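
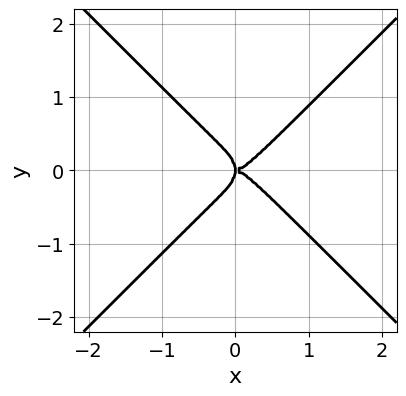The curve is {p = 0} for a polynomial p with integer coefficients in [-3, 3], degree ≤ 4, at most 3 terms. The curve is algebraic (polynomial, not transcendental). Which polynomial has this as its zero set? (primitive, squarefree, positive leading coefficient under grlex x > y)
2*x^4 - 2*y^4 - x*y^2

(a) deg p = 4. A generic line meets the curve in up to 4 points.
(b) Symmetries: the y ↦ −y reflection is a symmetry, so y appears only in even powers.
(c) Reading off the gridlines: it meets the y-axis at y = 0 (among the integer gridlines); it meets the x-axis at x = 0 (among the integer gridlines).
(d) Assembling these constraints gives the stated polynomial.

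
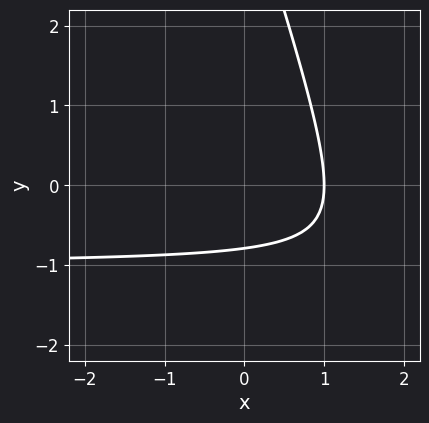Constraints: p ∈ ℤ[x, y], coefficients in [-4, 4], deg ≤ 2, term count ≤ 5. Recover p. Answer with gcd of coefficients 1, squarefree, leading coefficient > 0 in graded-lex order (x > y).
3*x*y + y^2 + 3*x - 3*y - 3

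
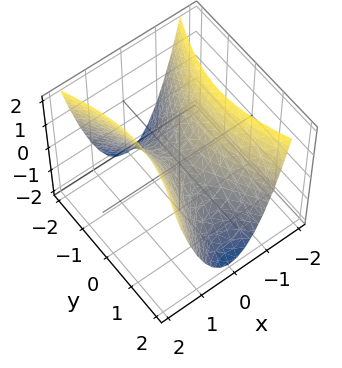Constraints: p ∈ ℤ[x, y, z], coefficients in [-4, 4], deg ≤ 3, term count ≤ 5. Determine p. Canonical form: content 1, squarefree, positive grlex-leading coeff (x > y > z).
3*x^2 - y^2 - 2*z

First, degree: a saddle surface; a quadric, so deg p = 2.
Then, symmetries: it's symmetric under x → −x, forcing even powers of x; mirror symmetry y ↦ −y ⇒ only even powers of y.
Next, against the integer gridlines: one x-axis crossing is at x = 0; one y-axis crossing is at y = 0; one z-axis crossing is at z = 0.
Finally, the integer polynomial consistent with all of this is the stated p.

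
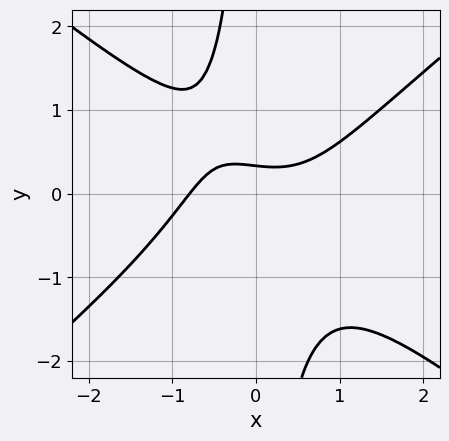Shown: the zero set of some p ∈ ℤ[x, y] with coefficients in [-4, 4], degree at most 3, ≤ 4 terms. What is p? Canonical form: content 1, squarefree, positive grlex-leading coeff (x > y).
First, the degree is 3 — a generic line meets the curve in up to 3 points.
Finally, solving for integer coefficients yields p as stated.

2*x^3 - 3*x*y^2 - 3*y + 1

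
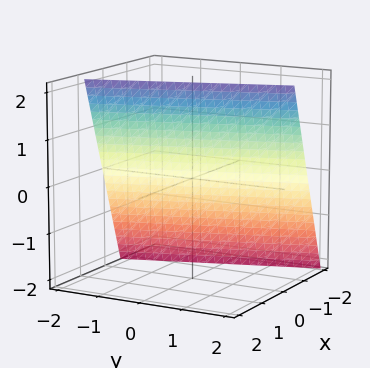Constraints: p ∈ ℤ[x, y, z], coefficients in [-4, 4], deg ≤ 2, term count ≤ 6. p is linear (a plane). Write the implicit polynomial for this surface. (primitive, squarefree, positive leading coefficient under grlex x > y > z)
3*x + y - z + 2

1. deg p = 1. Every cross-section is a straight line — this is a plane.
2. From the axis intercepts and sections: it meets the z-axis at z = 2 (among the integer gridlines); it crosses the y-axis at the gridline y = -2.
3. These observations pin down the coefficients.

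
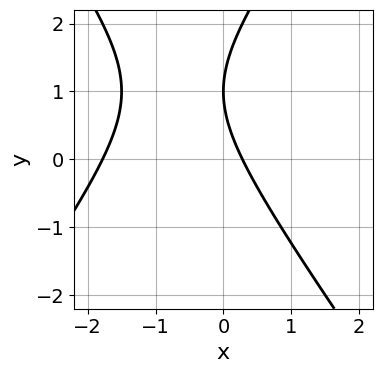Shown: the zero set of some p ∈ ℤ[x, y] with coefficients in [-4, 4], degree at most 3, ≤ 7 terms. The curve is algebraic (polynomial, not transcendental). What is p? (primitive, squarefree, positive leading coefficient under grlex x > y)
The degree is 2 — the shape is more complex than any degree-1 curve.
Observable constraints: it crosses the y-axis at the gridline y = 1.
Together with the visible shape, these determine p as stated.

2*x^2 - y^2 + 3*x + 2*y - 1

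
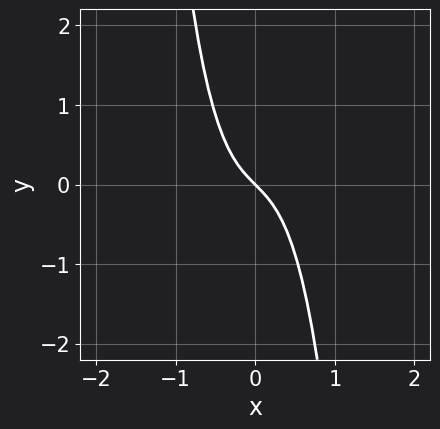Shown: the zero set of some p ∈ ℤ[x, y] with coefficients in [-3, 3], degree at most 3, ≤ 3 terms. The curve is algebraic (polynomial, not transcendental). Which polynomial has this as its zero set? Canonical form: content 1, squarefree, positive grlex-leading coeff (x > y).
(a) deg p = 3. The shape is more complex than any degree-2 curve.
(b) Against the integer gridlines: it meets the y-axis at y = 0 (among the integer gridlines); it crosses the x-axis at the gridline x = 0.
(c) Solving for integer coefficients yields p as stated.

3*x^3 + x + y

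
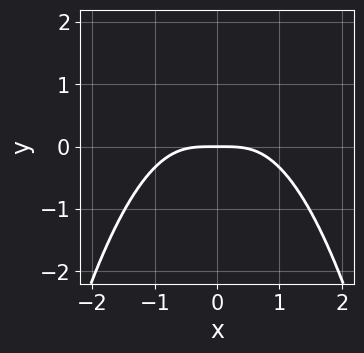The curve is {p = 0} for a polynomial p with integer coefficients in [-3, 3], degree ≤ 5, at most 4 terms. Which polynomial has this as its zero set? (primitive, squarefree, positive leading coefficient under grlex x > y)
2*x^4 + 3*x^2*y + 3*y

Degree: the shape is more complex than any degree-3 curve, so deg p = 4.
Symmetries: mirror symmetry x ↦ −x ⇒ only even powers of x.
Observable constraints: one y-axis crossing is at y = 0; it crosses the x-axis at the gridline x = 0.
Putting this together gives p.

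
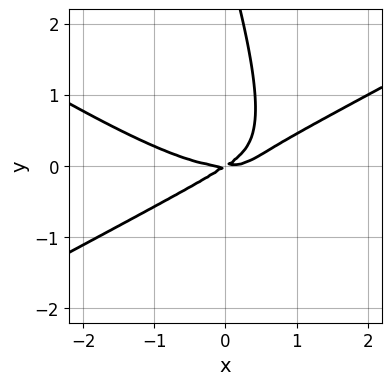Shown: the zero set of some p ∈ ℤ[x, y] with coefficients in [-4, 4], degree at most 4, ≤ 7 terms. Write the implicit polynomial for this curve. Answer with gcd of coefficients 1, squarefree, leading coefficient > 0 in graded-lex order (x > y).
x^3 - 3*x*y^2 - y^3 - 2*x*y + 3*y^2

1. deg p = 3. The shape is more complex than any degree-2 curve.
2. From the visible intercepts: one x-axis crossing is at x = 0; it crosses the y-axis at the gridline y = 0.
3. Fitting integer coefficients to these (and the overall shape) gives p.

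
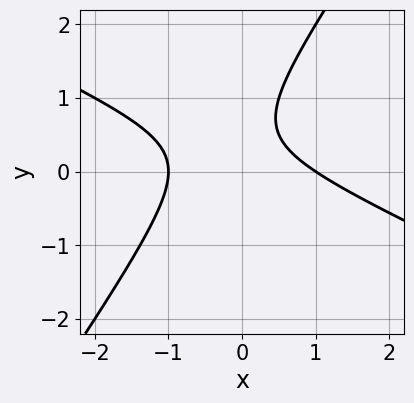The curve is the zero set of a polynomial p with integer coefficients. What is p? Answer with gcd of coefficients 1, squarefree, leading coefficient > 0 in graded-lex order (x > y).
2*x^2 + 3*x*y - 3*y^2 + 3*y - 2

The degree is 2 — no degree-1 curve has this shape.
Observable constraints: among the integer gridlines, it crosses the x-axis at x ∈ {-1, 1}; it misses every integer gridline on the y-axis.
These observations pin down the coefficients.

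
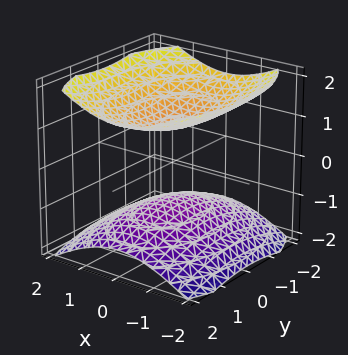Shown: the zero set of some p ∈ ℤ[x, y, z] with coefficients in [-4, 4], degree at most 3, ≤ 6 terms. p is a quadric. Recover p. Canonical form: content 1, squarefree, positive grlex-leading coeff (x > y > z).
1. The picture has 2 separate pieces.
2. Degree: two sheets facing apart; a quadric, so deg p = 2.
3. Symmetries: it's symmetric under z → −z, forcing even powers of z; it's symmetric under y → −y, forcing even powers of y; mirror symmetry x ↦ −x ⇒ only even powers of x.
4. From the visible intercepts: the z-axis gridline crossings are at z ∈ {-1, 1}; no x-intercept at any integer in the box.
5. Solving for integer coefficients yields p as stated.

2*x^2 + y^2 - 3*z^2 + 3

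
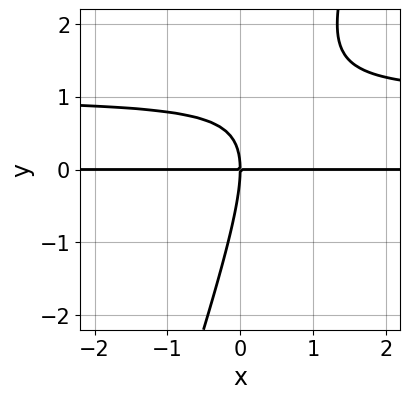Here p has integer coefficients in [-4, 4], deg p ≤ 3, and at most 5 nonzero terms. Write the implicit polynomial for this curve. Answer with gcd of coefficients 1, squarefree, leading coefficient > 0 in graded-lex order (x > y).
3*x*y^2 - y^3 - 3*x*y

(a) The degree is 3 — a generic line meets the curve in up to 3 points.
(b) Reading off the gridlines: every point of the x-axis in the box is on the curve; it meets the y-axis at y = 0 (among the integer gridlines).
(c) Fitting integer coefficients to these (and the overall shape) gives p.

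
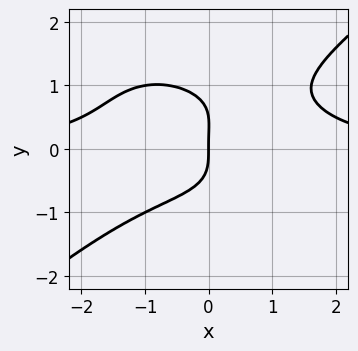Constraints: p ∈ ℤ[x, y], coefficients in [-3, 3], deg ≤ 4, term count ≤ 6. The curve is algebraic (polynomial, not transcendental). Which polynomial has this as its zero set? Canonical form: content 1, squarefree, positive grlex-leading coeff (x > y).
x^3*y - 2*y^4 + y^3 - 2*x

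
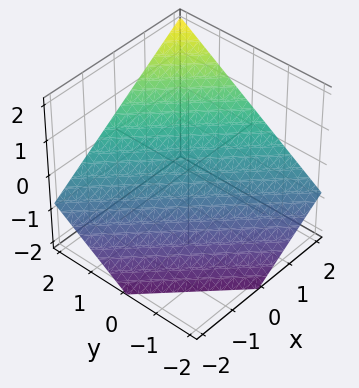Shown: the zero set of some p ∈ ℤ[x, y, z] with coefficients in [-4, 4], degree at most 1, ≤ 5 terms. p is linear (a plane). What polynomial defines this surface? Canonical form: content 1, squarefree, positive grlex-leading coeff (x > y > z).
2*x + 2*y - 3*z - 2

(a) deg p = 1. The surface is flat (a plane).
(b) Observable constraints: one x-axis crossing is at x = 1; it crosses the y-axis at the gridline y = 1.
(c) Fitting integer coefficients to these (and the overall shape) gives p.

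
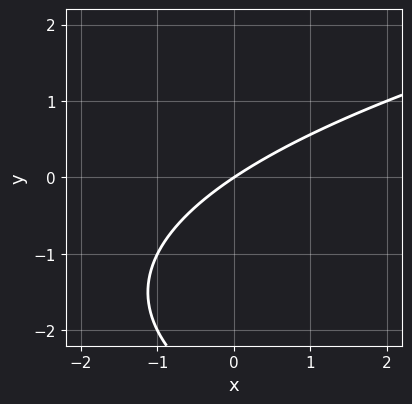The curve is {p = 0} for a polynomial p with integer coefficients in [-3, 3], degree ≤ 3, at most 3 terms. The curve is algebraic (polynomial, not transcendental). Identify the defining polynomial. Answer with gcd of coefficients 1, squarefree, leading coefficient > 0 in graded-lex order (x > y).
1. The degree is 2 — the shape is more complex than any degree-1 curve.
2. From the visible intercepts: it meets the x-axis at x = 0 (among the integer gridlines); one y-axis crossing is at y = 0.
3. These observations pin down the coefficients.

y^2 - 2*x + 3*y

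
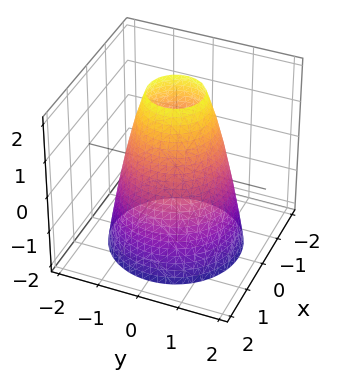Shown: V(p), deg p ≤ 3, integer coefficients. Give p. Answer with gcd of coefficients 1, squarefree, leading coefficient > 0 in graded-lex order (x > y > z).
2*x^2 + 2*y^2 + z - 3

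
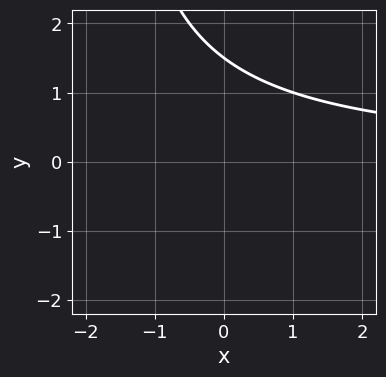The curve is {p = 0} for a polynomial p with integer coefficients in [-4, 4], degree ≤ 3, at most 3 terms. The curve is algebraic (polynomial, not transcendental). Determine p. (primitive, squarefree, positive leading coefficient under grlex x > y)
x*y + 2*y - 3

(a) Degree: a generic line meets the curve in up to 2 points, so deg p = 2.
(b) From the axis intercepts and sections: the curve avoids every integer x-axis point in the box.
(c) Together with the visible shape, these determine p as stated.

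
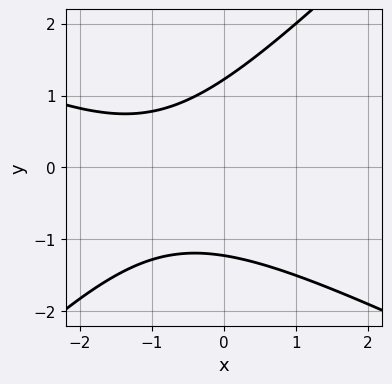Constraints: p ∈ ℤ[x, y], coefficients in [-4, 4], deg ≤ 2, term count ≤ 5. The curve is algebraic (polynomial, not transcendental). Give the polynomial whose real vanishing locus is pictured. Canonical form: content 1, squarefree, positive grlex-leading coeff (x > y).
The degree is 2 — the shape is more complex than any degree-1 curve.
Against the integer gridlines: the curve avoids every integer x-axis point in the box.
Fitting integer coefficients to these (and the overall shape) gives p.

x^2 + x*y - 2*y^2 + 2*x + 3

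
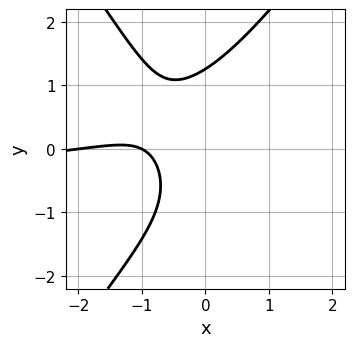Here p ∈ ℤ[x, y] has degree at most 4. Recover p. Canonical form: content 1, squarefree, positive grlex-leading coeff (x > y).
First, degree: no degree-2 curve has this shape, so deg p = 3.
Then, reading off the gridlines: the x-axis gridline crossings are at x ∈ {-2, -1}.
Finally, putting this together gives p.

2*x^2*y - y^3 + x^2 + 3*x + 2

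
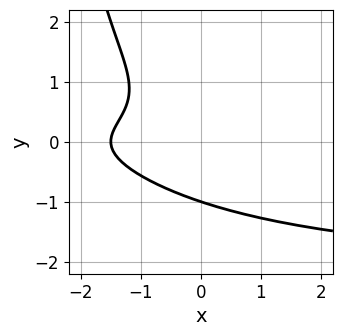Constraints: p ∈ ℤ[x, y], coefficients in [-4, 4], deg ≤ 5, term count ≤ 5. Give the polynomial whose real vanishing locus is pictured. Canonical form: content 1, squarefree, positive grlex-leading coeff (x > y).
1. The degree is 4 — the shape is more complex than any degree-3 curve.
2. From the axis intercepts and sections: one y-axis crossing is at y = -1.
3. Fitting integer coefficients to these (and the overall shape) gives p.

x*y^3 + 2*x*y^2 + 3*y^3 + 2*x + 3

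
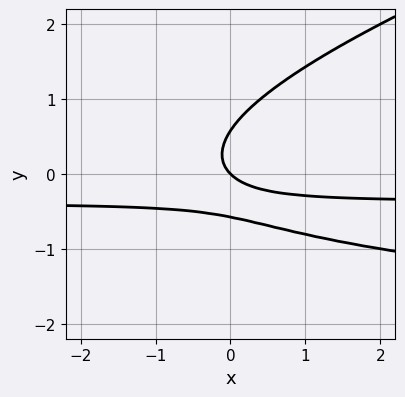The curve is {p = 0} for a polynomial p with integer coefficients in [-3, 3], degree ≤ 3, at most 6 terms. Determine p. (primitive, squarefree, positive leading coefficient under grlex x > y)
x*y^2 - 3*y^3 + 3*x*y + x + y

(a) The degree is 3 — no degree-2 curve has this shape.
(b) From the axis intercepts and sections: it meets the y-axis at y = 0 (among the integer gridlines); one x-axis crossing is at x = 0.
(c) Together with the visible shape, these determine p as stated.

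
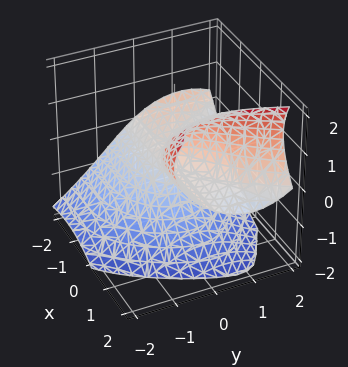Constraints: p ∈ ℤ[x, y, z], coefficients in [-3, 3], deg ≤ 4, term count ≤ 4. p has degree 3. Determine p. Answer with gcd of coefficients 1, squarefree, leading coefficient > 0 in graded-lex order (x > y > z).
(a) There are 2 components.
(b) Degree: the shape is more complex than any degree-2 surface, so deg p = 3.
(c) Checking where it meets the axes: it meets the y-axis at y = 0 (among the integer gridlines); it meets the z-axis at z = 0 (among the integer gridlines); the visible x-axis segment lies entirely on the surface.
(d) The integer polynomial consistent with all of this is the stated p.

x^2*y - z^3 + 3*x*z - 2*y^2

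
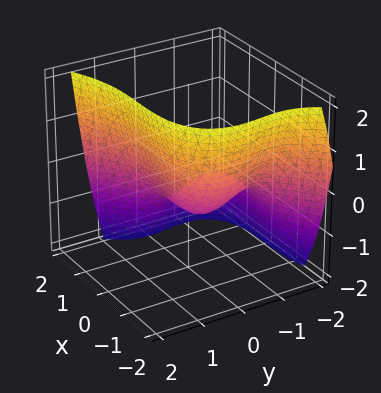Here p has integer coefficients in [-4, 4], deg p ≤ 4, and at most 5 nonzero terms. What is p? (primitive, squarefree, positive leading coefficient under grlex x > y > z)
x^3 - 2*y^3 - 3*y^2 + 3*z + 2

First, degree: a generic line meets the surface in up to 3 points, so deg p = 3.
Finally, the integer polynomial consistent with all of this is the stated p.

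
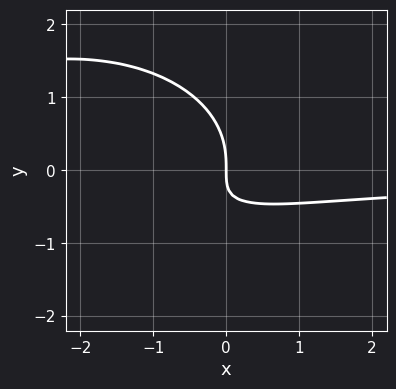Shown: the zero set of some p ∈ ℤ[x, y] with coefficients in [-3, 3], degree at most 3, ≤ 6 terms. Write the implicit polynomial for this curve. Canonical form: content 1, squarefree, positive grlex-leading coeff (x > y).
x^2*y + 2*y^3 + 3*x*y + 2*x

(a) Degree: no degree-2 curve has this shape, so deg p = 3.
(b) From the axis intercepts and sections: it meets the x-axis at x = 0 (among the integer gridlines); it meets the y-axis at y = 0 (among the integer gridlines).
(c) Solving for integer coefficients yields p as stated.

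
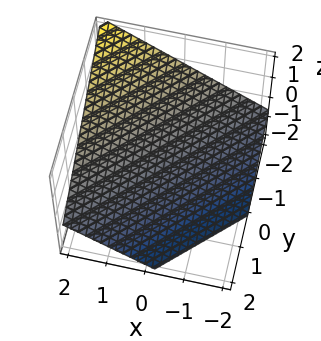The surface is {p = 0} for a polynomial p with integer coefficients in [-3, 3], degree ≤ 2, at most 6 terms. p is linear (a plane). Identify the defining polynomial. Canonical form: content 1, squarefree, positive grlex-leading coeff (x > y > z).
2*x - 2*y - 3*z - 2

First, deg p = 1.
Then, from the visible intercepts: it crosses the x-axis at the gridline x = 1; one y-axis crossing is at y = -1.
Finally, together with the visible shape, these determine p as stated.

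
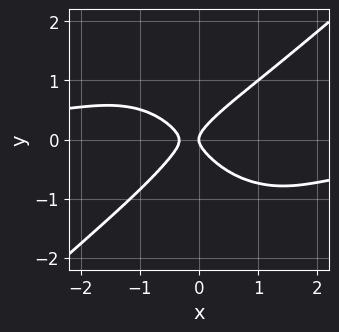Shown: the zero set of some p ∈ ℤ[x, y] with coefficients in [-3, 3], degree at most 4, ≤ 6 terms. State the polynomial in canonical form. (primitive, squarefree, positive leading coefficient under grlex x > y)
Degree: a generic line meets the curve in up to 4 points, so deg p = 4.
From the visible intercepts: it crosses the y-axis at the gridline y = 0; it crosses the x-axis at the gridline x = 0.
Together with the visible shape, these determine p as stated.

2*x^3*y - 3*y^4 + 3*x^2 - 3*y^2 + x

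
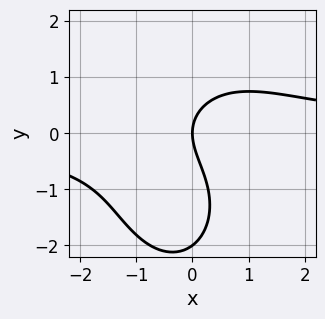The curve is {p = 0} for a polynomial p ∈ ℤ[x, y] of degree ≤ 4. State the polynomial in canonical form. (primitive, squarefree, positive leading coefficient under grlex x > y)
2*x^2*y + y^3 + 2*y^2 - 3*x

1. The degree is 3 — no degree-2 curve has this shape.
2. Against the integer gridlines: among the integer gridlines, it crosses the y-axis at y ∈ {-2, 0}; it meets the x-axis at x = 0 (among the integer gridlines).
3. The integer polynomial consistent with all of this is the stated p.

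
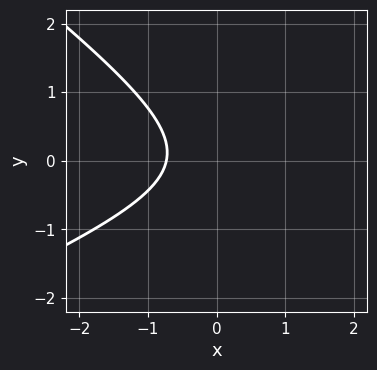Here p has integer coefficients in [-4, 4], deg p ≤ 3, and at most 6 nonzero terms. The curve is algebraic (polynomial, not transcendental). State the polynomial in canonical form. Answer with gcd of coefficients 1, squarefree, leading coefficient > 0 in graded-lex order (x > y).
(a) Degree: a generic line meets the curve in up to 2 points, so deg p = 2.
(b) Reading off the gridlines: the curve avoids every integer y-axis point in the box.
(c) Putting this together gives p.

x^2 - x*y - 3*y^2 - 2*x - 2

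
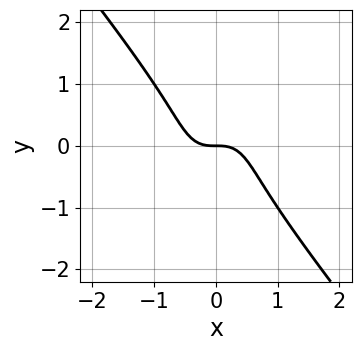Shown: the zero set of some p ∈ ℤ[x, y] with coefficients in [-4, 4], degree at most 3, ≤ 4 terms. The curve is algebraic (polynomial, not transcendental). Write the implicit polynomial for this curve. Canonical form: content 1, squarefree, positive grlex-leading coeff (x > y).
2*x^3 + y^3 + y

1. Degree: no degree-2 curve has this shape, so deg p = 3.
2. Against the integer gridlines: it meets the y-axis at y = 0 (among the integer gridlines); one x-axis crossing is at x = 0.
3. Fitting integer coefficients to these (and the overall shape) gives p.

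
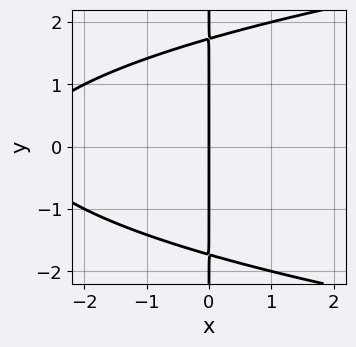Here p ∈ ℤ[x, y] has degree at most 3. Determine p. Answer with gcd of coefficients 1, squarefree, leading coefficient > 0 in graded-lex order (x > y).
x*y^2 - x^2 - 3*x

Degree: the shape is more complex than any degree-2 curve, so deg p = 3.
Symmetries: mirror symmetry y ↦ −y ⇒ only even powers of y.
From the axis intercepts and sections: the visible y-axis segment lies entirely on the curve; it meets the x-axis at x = 0 (among the integer gridlines).
Assembling these constraints gives the stated polynomial.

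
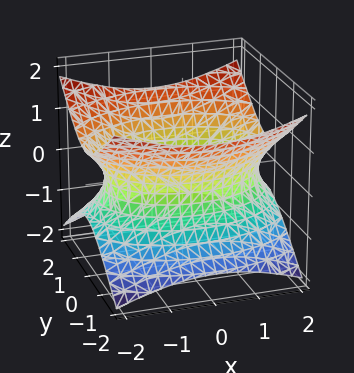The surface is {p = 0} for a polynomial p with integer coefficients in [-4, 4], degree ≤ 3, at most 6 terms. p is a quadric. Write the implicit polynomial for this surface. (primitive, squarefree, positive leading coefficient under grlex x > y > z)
x^2 + 2*y^2 - 3*z^2 - 3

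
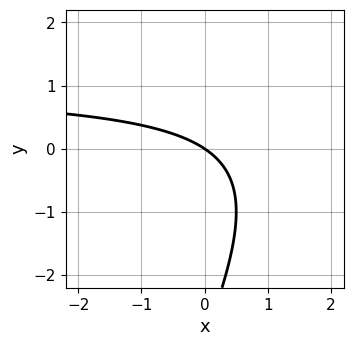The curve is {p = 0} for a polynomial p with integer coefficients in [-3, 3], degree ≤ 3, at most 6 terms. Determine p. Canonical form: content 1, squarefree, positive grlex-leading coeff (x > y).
2*x*y - y^2 - 2*x - 3*y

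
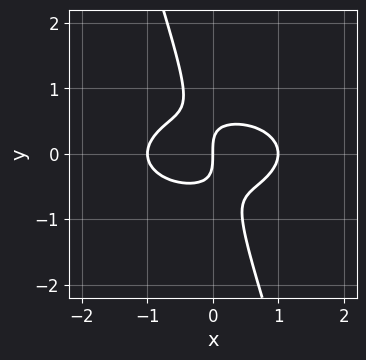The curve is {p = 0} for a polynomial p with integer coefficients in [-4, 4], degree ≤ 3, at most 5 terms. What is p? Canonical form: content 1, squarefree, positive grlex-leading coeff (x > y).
x^3 + 3*x*y^2 + y^3 - x

First, deg p = 3. No degree-2 curve has this shape.
Then, observable constraints: among the integer gridlines, it crosses the x-axis at x ∈ {-1, 0, 1}; it meets the y-axis at y = 0 (among the integer gridlines).
Finally, these observations pin down the coefficients.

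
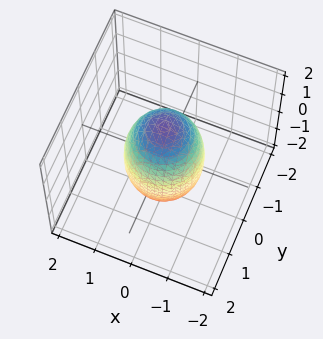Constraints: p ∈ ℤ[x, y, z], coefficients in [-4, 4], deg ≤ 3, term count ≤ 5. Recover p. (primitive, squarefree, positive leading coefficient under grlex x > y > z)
3*x^2 + 3*y^2 + z^2 - 3

(a) deg p = 2. A closed, bounded, convex surface; a quadric.
(b) Symmetries: every cross-section ⟂ z is a circle, so x, y appear only via x² + y²; mirror symmetry z ↦ −z ⇒ only even powers of z.
(c) From the visible intercepts: a circular section at z = 1 has radius between 0 and 1; the y-axis gridline crossings are at y ∈ {-1, 1}; among the integer gridlines, it crosses the x-axis at x ∈ {-1, 1}.
(d) Matching integer coefficients to the picture gives p.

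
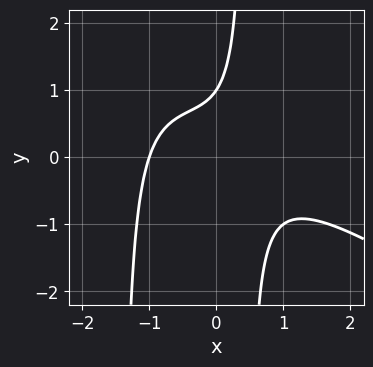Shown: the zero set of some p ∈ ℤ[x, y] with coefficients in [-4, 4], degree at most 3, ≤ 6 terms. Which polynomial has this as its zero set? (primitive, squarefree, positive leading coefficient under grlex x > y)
2*x^3 + 3*x^2*y + 3*x*y - 2*y + 2

(a) deg p = 3.
(b) Observable constraints: one y-axis crossing is at y = 1; it crosses the x-axis at the gridline x = -1.
(c) Putting this together gives p.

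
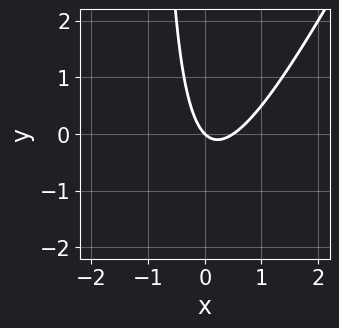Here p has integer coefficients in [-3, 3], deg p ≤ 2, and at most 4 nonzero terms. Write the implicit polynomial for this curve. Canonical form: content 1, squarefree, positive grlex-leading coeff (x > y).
2*x^2 - x*y - x - y

1. deg p = 2.
2. From the visible intercepts: it meets the x-axis at x = 0 (among the integer gridlines); it meets the y-axis at y = 0 (among the integer gridlines).
3. Together with the visible shape, these determine p as stated.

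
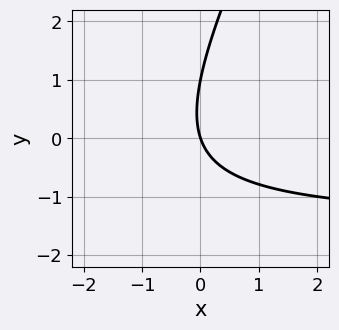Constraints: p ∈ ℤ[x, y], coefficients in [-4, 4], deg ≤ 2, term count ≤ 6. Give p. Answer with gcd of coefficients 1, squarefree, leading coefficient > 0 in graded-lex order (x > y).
1. The degree is 2 — the shape is more complex than any degree-1 curve.
2. Checking where it meets the axes: among the integer gridlines, it crosses the y-axis at y ∈ {0, 1}; one x-axis crossing is at x = 0.
3. Fitting integer coefficients to these (and the overall shape) gives p.

2*x*y - y^2 + 3*x + y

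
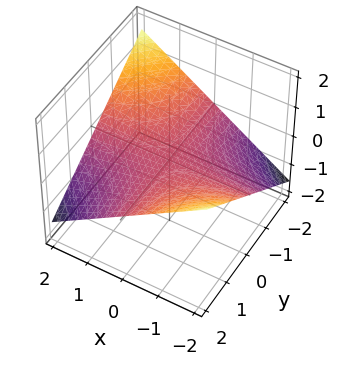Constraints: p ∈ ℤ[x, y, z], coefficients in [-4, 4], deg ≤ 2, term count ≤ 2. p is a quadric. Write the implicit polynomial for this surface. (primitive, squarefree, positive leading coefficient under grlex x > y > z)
(a) deg p = 2. A saddle surface; a quadric.
(b) From the axis intercepts and sections: the visible y-axis segment lies entirely on the surface; one z-axis crossing is at z = 0.
(c) Fitting integer coefficients to these (and the overall shape) gives p. Check: (-2, 0, 0) on the x-axis lies on the surface, and p(-2, 0, 0) = 0. ✓

x*y + 3*z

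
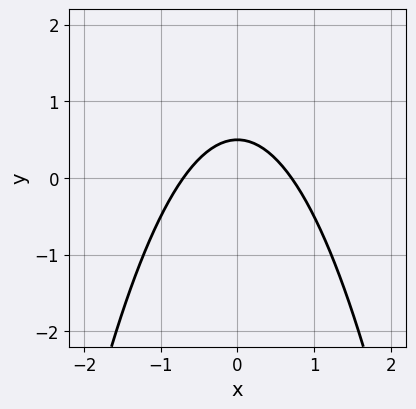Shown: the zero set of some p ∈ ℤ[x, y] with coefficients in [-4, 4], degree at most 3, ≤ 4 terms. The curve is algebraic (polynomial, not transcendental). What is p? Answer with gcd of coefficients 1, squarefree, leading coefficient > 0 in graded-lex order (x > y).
2*x^2 + 2*y - 1

(a) Degree: no degree-1 curve has this shape, so deg p = 2.
(b) Symmetries: mirror symmetry x ↦ −x ⇒ only even powers of x.
(c) These observations pin down the coefficients.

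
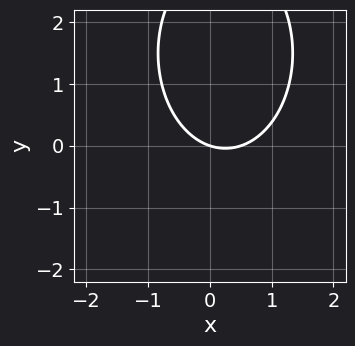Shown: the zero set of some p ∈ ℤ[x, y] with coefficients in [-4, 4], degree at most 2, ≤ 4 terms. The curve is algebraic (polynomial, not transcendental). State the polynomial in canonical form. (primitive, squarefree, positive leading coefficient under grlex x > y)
2*x^2 + y^2 - x - 3*y

1. Degree: no degree-1 curve has this shape, so deg p = 2.
2. Observable constraints: it crosses the y-axis at the gridline y = 0; one x-axis crossing is at x = 0.
3. Fitting integer coefficients to these (and the overall shape) gives p.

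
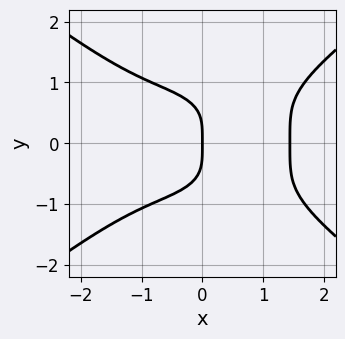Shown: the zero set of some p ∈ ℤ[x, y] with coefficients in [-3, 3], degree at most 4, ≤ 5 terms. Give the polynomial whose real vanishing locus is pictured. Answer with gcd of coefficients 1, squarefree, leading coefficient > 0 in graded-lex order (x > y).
First, degree: a generic line meets the curve in up to 4 points, so deg p = 4.
Next, symmetries: the y ↦ −y reflection is a symmetry, so y appears only in even powers.
Then, checking where it meets the axes: it crosses the y-axis at the gridline y = 0; it crosses the x-axis at the gridline x = 0.
Finally, putting this together gives p.

x^4 - 3*y^4 - 3*x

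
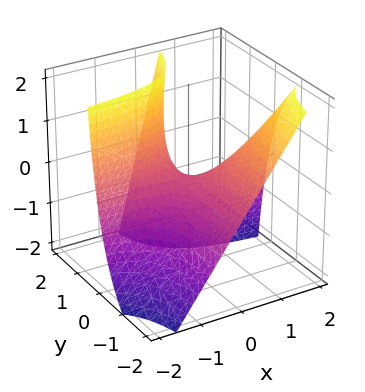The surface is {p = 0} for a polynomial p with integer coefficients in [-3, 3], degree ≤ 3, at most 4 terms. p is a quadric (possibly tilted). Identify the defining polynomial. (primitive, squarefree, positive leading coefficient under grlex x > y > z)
2*x*y - y*z + z

First, deg p = 2. A generic line meets the surface in up to 2 points.
Next, reading off the gridlines: the visible y-axis segment lies entirely on the surface; it crosses the z-axis at the gridline z = 0; every point of the x-axis in the box is on the surface.
Finally, the integer polynomial consistent with all of this is the stated p.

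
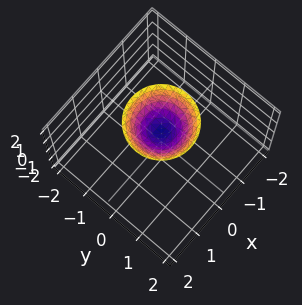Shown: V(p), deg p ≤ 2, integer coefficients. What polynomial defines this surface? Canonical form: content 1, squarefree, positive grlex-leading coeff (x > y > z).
1. deg p = 2.
2. Symmetries: rotational symmetry about the z-axis ⇒ p depends on x, y only through x² + y².
3. Reading off the gridlines: it misses every integer gridline on the x-axis; a circular section at z = 2 has radius exactly 1; one z-axis crossing is at z = 1; it misses every integer gridline on the y-axis.
4. Solving for integer coefficients yields p as stated.

x^2 + y^2 - z + 1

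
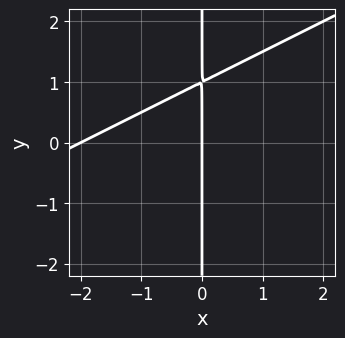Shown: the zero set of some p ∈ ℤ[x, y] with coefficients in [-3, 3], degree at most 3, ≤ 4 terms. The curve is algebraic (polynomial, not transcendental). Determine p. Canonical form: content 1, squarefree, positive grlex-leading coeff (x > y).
x^2 - 2*x*y + 2*x

1. deg p = 2.
2. From the visible intercepts: the visible y-axis segment lies entirely on the curve; among the integer gridlines, it crosses the x-axis at x ∈ {-2, 0}.
3. Matching integer coefficients to the picture gives p.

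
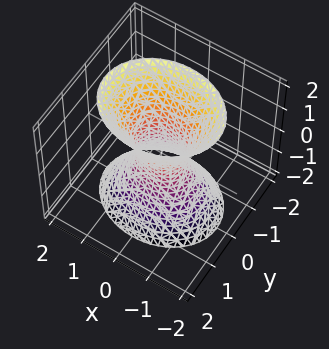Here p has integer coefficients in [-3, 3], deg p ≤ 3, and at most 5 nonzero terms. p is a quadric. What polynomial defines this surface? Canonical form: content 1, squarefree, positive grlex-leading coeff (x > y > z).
2*x^2 + 3*y^2 - z^2 - 1

(a) The degree is 2 — one connected sheet with a waist; a quadric.
(b) Symmetries: mirror symmetry y ↦ −y ⇒ only even powers of y; mirror symmetry x ↦ −x ⇒ only even powers of x; mirror symmetry z ↦ −z ⇒ only even powers of z.
(c) From the visible intercepts: the surface avoids every integer z-axis point in the box.
(d) Together with the visible shape, these determine p as stated.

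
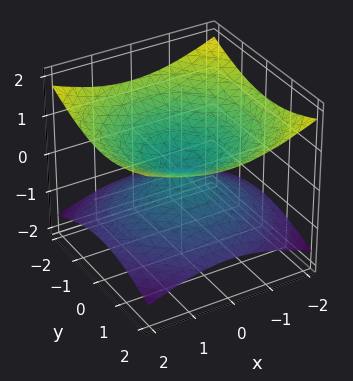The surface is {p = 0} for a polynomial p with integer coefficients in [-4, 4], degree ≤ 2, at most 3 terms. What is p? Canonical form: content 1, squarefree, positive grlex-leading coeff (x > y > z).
x^2 + y^2 - 3*z^2

First, degree: two nappes meeting at a single point; a quadric, so deg p = 2.
Then, symmetries: rotational symmetry about the z-axis ⇒ p depends on x, y only through x² + y²; the z ↦ −z reflection is a symmetry, so z appears only in even powers.
Then, observable constraints: a circular section at z = 1 has radius between 1 and 2; one y-axis crossing is at y = 0; it crosses the z-axis at the gridline z = 0.
Finally, these observations pin down the coefficients.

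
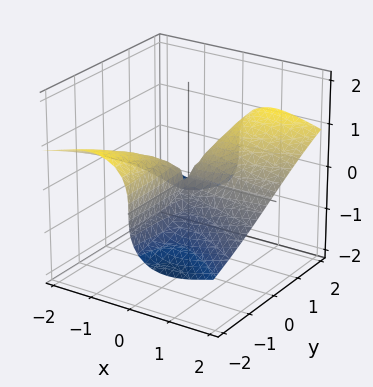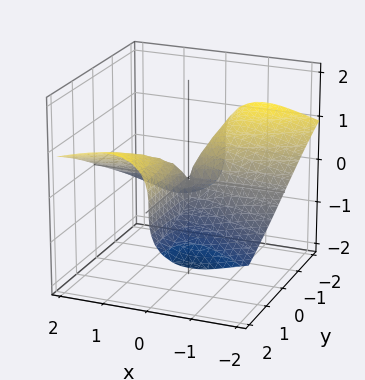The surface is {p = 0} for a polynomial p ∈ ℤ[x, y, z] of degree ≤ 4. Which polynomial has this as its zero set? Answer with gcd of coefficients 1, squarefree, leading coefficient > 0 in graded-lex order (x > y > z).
3*x^2*z + 2*z^3 - 3*x*y

1. deg p = 3.
2. Against the integer gridlines: every point of the y-axis in the box is on the surface; the visible x-axis segment lies entirely on the surface.
3. These observations pin down the coefficients.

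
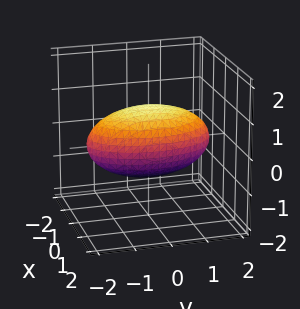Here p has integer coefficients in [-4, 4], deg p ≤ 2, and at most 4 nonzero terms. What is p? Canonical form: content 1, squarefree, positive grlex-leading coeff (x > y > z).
3*x^2 + y^2 + 3*z^2 - 3

First, the degree is 2 — a closed, bounded, convex surface; a quadric.
Then, symmetries: the y ↦ −y reflection is a symmetry, so y appears only in even powers; the x ↦ −x reflection is a symmetry, so x appears only in even powers; mirror symmetry z ↦ −z ⇒ only even powers of z.
Next, from the axis intercepts and sections: among the integer gridlines, it crosses the z-axis at z ∈ {-1, 1}; among the integer gridlines, it crosses the x-axis at x ∈ {-1, 1}.
Finally, assembling these constraints gives the stated polynomial.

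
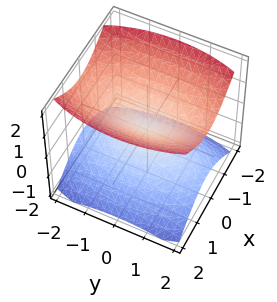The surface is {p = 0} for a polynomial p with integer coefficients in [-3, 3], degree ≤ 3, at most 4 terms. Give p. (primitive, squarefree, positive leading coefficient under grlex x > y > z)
3*x^2 + y^2 - 3*z^2

1. I count 2 distinct pieces.
2. deg p = 2.
3. Symmetries: mirror symmetry x ↦ −x ⇒ only even powers of x; the y ↦ −y reflection is a symmetry, so y appears only in even powers; the z ↦ −z reflection is a symmetry, so z appears only in even powers.
4. From the axis intercepts and sections: it meets the x-axis at x = 0 (among the integer gridlines); one y-axis crossing is at y = 0; it meets the z-axis at z = 0 (among the integer gridlines).
5. Matching integer coefficients to the picture gives p.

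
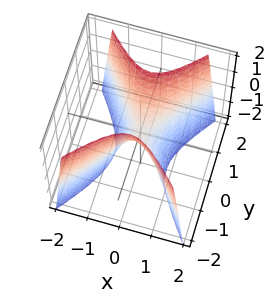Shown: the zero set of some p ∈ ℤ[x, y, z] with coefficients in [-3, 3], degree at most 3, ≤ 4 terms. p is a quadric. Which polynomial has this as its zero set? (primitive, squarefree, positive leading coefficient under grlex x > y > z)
3*x^2 - 2*y^2 + z

1. The degree is 2 — a hyperbolic paraboloid; a quadric.
2. Symmetries: the y ↦ −y reflection is a symmetry, so y appears only in even powers; it's symmetric under x → −x, forcing even powers of x.
3. From the axis intercepts and sections: it crosses the x-axis at the gridline x = 0; it meets the z-axis at z = 0 (among the integer gridlines); it crosses the y-axis at the gridline y = 0.
4. The integer polynomial consistent with all of this is the stated p.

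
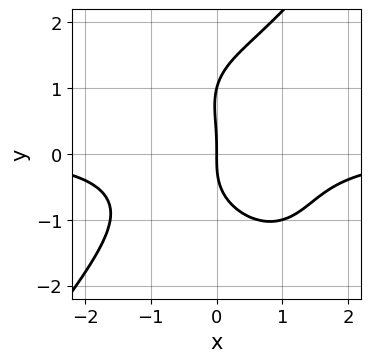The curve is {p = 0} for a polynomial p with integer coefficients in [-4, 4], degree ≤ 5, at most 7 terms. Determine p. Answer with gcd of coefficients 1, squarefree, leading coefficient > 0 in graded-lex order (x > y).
2*x^3*y - y^4 + x*y^2 + y^3 + 3*x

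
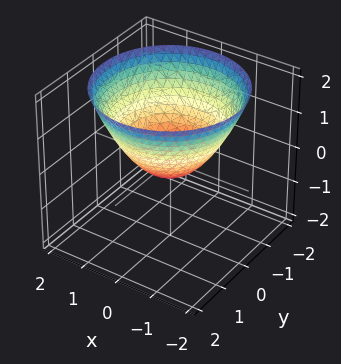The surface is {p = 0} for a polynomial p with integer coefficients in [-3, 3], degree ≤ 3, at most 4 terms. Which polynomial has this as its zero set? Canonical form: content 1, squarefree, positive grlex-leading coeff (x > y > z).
(a) The degree is 2 — a generic line meets the surface in up to 2 points.
(b) Symmetries: rotational symmetry about the z-axis ⇒ p depends on x, y only through x² + y².
(c) Checking where it meets the axes: a circular section at z = 1 has radius between 1 and 2.
(d) Solving for integer coefficients yields p as stated.

2*x^2 + 2*y^2 - 3*z - 1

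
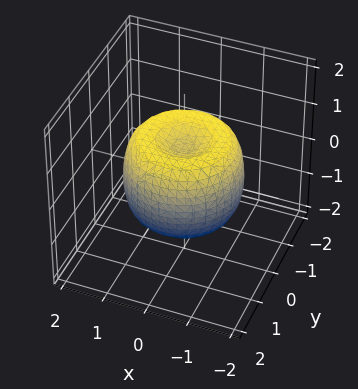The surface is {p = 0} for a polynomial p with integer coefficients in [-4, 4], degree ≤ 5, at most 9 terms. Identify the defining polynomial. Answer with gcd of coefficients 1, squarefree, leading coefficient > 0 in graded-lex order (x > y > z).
2*x^4 + 4*x^2*y^2 + 2*y^4 - 3*x^2 - 3*y^2 + 2*z^2 - 1

1. The degree is 4 — no degree-3 surface has this shape.
2. Symmetries: rotational symmetry about the z-axis ⇒ p depends on x, y only through x² + y².
3. Reading off the gridlines: a circular section at z = 1 has radius between 0 and 1.
4. Assembling these constraints gives the stated polynomial.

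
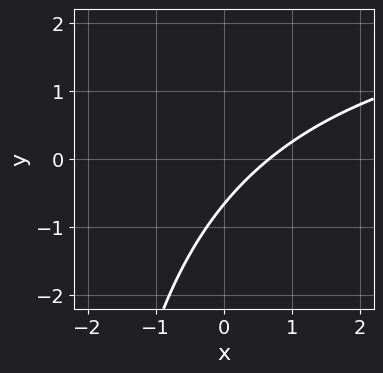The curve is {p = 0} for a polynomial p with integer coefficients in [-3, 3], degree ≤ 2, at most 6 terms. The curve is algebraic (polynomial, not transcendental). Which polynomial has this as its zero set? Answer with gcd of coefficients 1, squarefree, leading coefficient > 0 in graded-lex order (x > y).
(a) Degree: a generic line meets the curve in up to 2 points, so deg p = 2.
(b) Matching integer coefficients to the picture gives p.

x*y - 3*x + 3*y + 2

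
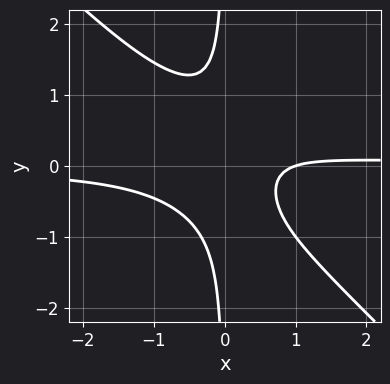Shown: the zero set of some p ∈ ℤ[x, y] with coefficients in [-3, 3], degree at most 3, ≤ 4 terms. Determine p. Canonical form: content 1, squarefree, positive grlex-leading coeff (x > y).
(a) deg p = 3. A generic line meets the curve in up to 3 points.
(b) Checking where it meets the axes: no y-intercept at any integer in the box; it crosses the x-axis at the gridline x = 1.
(c) Putting this together gives p.

3*x^2*y + 3*x*y^2 - x + 1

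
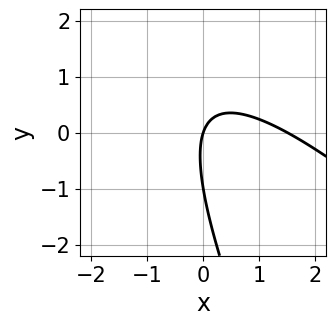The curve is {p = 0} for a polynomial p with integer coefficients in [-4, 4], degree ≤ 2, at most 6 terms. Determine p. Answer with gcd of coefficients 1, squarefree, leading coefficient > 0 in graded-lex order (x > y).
2*x^2 + 3*x*y + y^2 - 3*x + y

1. Degree: the shape is more complex than any degree-1 curve, so deg p = 2.
2. Against the integer gridlines: the y-axis gridline crossings are at y ∈ {-1, 0}; one x-axis crossing is at x = 0.
3. Solving for integer coefficients yields p as stated.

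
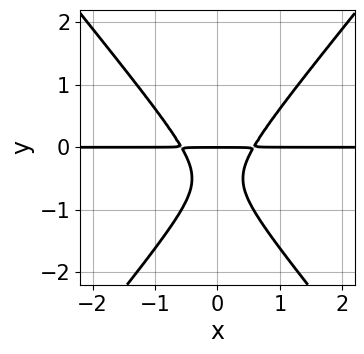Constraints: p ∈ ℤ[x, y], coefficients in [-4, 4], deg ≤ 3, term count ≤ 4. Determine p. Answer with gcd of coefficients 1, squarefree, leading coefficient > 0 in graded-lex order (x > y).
(a) The degree is 3 — the shape is more complex than any degree-2 curve.
(b) Symmetries: mirror symmetry x ↦ −x ⇒ only even powers of x.
(c) Observable constraints: every point of the x-axis in the box is on the curve; one y-axis crossing is at y = 0.
(d) Putting this together gives p.

3*x^2*y - 2*y^3 - 2*y^2 - y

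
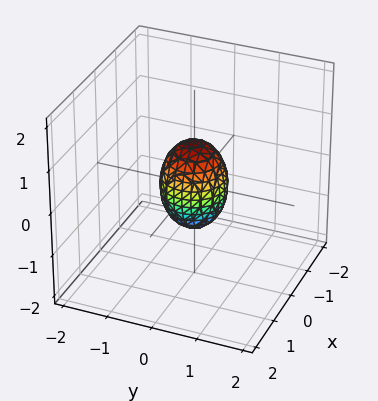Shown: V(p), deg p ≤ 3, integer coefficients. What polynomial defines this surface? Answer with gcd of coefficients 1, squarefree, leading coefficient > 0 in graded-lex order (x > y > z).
2*x^2 + 2*y^2 + z^2 - 1

First, degree: a generic line meets the surface in up to 2 points, so deg p = 2.
Then, symmetry: the surface is invariant under rotation about z: p = q(x² + y², z).
Next, observable constraints: a circular section at z = 0 has radius between 0 and 1; the z-axis gridline crossings are at z ∈ {-1, 1}.
Finally, solving for integer coefficients yields p as stated.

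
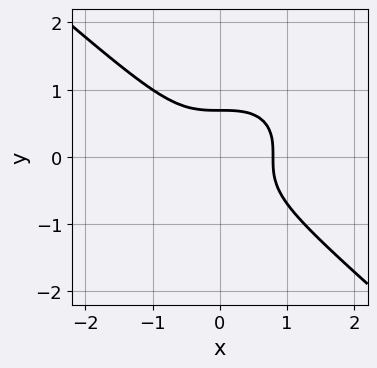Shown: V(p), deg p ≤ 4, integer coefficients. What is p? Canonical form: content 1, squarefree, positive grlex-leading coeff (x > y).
2*x^3 + 3*y^3 - 1

First, degree: the shape is more complex than any degree-2 curve, so deg p = 3.
Finally, putting this together gives p.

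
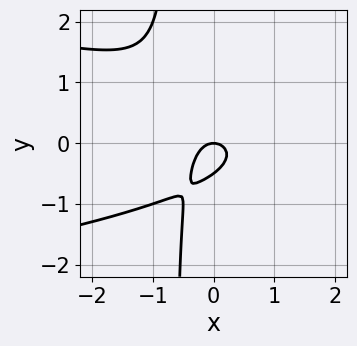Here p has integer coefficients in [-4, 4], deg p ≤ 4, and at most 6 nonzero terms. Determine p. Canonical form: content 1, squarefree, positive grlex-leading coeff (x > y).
(a) Degree: the shape is more complex than any degree-2 curve, so deg p = 3.
(b) Against the integer gridlines: it crosses the x-axis at the gridline x = 0; one y-axis crossing is at y = 0.
(c) Matching integer coefficients to the picture gives p.

3*x*y^2 + 2*x^2 + 2*y^2 + y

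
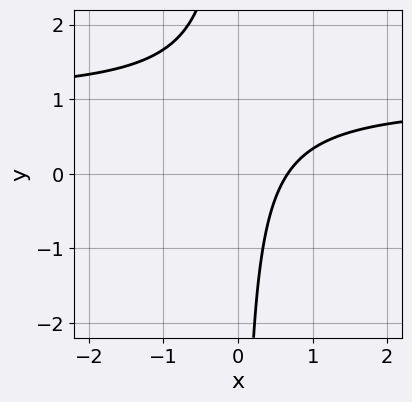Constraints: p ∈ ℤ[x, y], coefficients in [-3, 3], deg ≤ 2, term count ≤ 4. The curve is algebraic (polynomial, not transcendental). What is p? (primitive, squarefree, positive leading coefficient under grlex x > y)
First, the degree is 2 — no degree-1 curve has this shape.
Then, against the integer gridlines: no y-intercept at any integer in the box.
Finally, together with the visible shape, these determine p as stated.

3*x*y - 3*x + 2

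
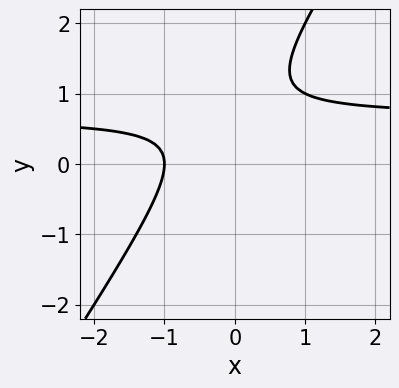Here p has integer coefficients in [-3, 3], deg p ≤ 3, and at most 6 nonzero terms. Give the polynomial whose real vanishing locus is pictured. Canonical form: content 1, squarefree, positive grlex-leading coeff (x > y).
3*x*y - 2*y^2 - 2*x + 3*y - 2

deg p = 2.
Against the integer gridlines: it crosses the x-axis at the gridline x = -1; the curve avoids every integer y-axis point in the box.
Together with the visible shape, these determine p as stated.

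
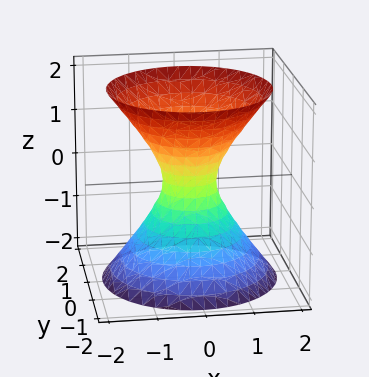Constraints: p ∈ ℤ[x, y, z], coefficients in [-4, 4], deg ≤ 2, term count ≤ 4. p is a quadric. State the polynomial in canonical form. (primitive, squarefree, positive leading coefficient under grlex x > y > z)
First, degree: an hourglass — one-sheet hyperboloid; a quadric, so deg p = 2.
Next, symmetry: the z-axis is an axis of rotation, so x and y enter only as x² + y²; it's symmetric under z → −z, forcing even powers of z.
Next, against the integer gridlines: it misses every integer gridline on the z-axis; a circular section at z = 0 has radius between 0 and 1.
Finally, together with the visible shape, these determine p as stated.

3*x^2 + 3*y^2 - 2*z^2 - 1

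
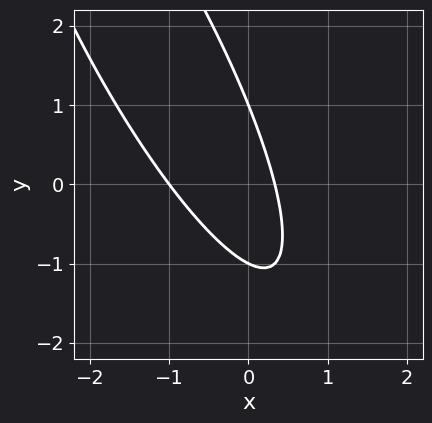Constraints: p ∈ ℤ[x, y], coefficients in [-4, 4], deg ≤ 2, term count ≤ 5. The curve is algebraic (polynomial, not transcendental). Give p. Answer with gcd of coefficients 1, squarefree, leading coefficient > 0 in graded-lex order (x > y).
3*x^2 + 3*x*y + y^2 + 2*x - 1

(a) deg p = 2.
(b) Reading off the gridlines: among the integer gridlines, it crosses the y-axis at y ∈ {-1, 1}; it crosses the x-axis at the gridline x = -1.
(c) Matching integer coefficients to the picture gives p.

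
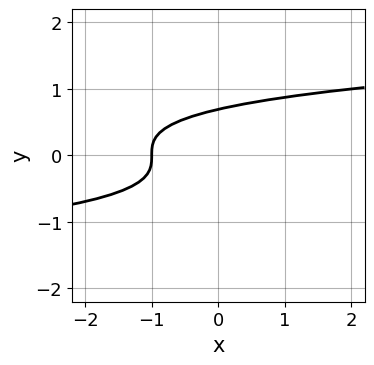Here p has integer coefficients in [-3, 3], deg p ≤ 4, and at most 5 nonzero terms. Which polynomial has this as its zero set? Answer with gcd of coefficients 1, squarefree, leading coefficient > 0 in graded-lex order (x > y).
3*y^3 - x - 1

Degree: the shape is more complex than any degree-2 curve, so deg p = 3.
Checking where it meets the axes: it meets the x-axis at x = -1 (among the integer gridlines).
Together with the visible shape, these determine p as stated.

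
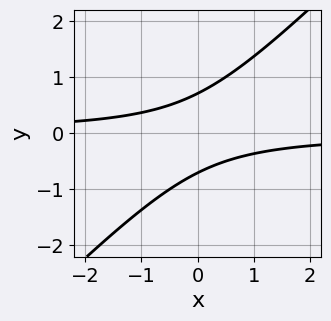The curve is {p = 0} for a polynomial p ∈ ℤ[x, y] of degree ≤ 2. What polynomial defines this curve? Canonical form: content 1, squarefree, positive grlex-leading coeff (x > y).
2*x*y - 2*y^2 + 1

1. Degree: a generic line meets the curve in up to 2 points, so deg p = 2.
2. Reading off the gridlines: no x-intercept at any integer in the box.
3. Putting this together gives p.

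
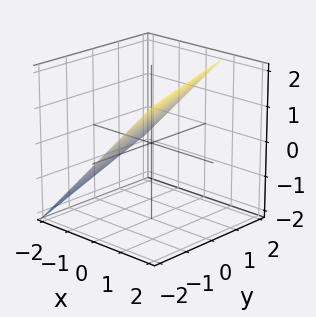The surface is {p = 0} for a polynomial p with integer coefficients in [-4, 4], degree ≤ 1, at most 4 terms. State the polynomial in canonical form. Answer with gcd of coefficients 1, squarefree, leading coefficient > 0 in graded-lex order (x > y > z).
3*x + y - 3*z + 2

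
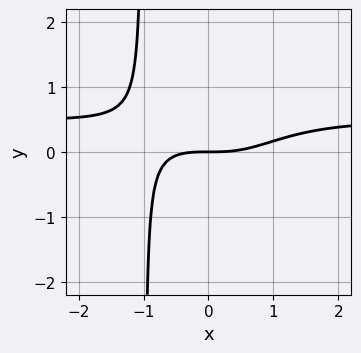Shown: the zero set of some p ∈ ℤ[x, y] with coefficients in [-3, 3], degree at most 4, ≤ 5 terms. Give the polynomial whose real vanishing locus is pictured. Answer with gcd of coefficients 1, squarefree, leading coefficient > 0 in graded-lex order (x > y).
2*x^3*y - x^3 + x*y + 3*y

(a) The degree is 4 — a generic line meets the curve in up to 4 points.
(b) Against the integer gridlines: one y-axis crossing is at y = 0; it meets the x-axis at x = 0 (among the integer gridlines).
(c) The integer polynomial consistent with all of this is the stated p.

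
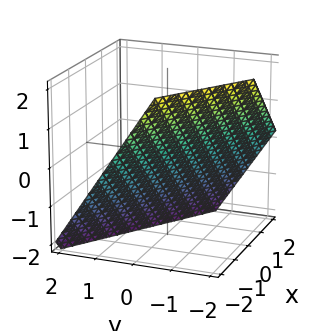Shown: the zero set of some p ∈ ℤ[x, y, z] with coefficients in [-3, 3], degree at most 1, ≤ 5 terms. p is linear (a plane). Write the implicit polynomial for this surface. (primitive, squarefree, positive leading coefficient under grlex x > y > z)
First, degree: every cross-section is a straight line — this is a plane, so deg p = 1.
Then, reading off the gridlines: it meets the x-axis at x = -1 (among the integer gridlines); one z-axis crossing is at z = -1.
Finally, assembling these constraints gives the stated polynomial.

2*x + 3*y + 2*z + 2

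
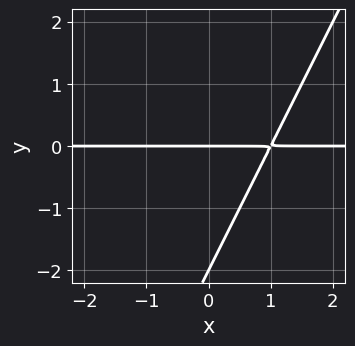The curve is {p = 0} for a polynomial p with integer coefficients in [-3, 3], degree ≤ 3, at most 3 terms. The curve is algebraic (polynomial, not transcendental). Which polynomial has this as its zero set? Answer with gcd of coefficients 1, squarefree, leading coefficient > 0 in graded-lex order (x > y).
(a) Degree: the shape is more complex than any degree-1 curve, so deg p = 2.
(b) Against the integer gridlines: the visible x-axis segment lies entirely on the curve; the y-axis gridline crossings are at y ∈ {-2, 0}.
(c) Putting this together gives p.

2*x*y - y^2 - 2*y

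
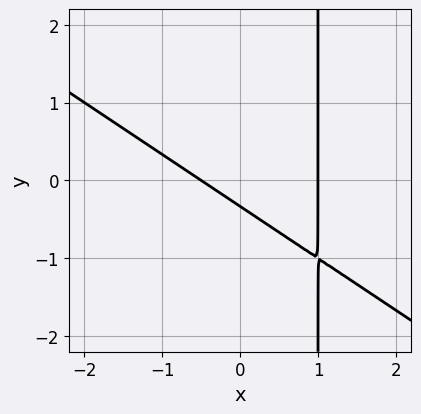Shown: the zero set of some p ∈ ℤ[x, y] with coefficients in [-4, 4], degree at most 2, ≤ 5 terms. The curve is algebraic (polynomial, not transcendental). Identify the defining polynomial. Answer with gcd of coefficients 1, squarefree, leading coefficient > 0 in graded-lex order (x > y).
2*x^2 + 3*x*y - x - 3*y - 1

First, degree: no degree-1 curve has this shape, so deg p = 2.
Then, checking where it meets the axes: it crosses the x-axis at the gridline x = 1.
Finally, solving for integer coefficients yields p as stated.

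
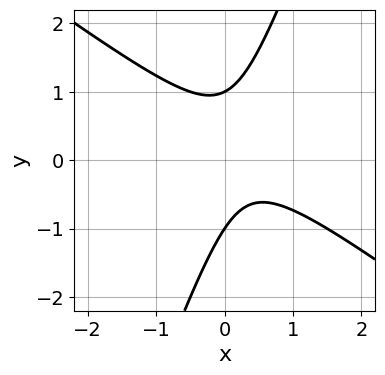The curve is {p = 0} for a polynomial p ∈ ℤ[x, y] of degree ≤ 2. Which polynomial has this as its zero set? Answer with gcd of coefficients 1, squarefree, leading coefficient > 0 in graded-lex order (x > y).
First, the degree is 2 — no degree-1 curve has this shape.
Then, observable constraints: the curve avoids every integer x-axis point in the box; among the integer gridlines, it crosses the y-axis at y ∈ {-1, 1}.
Finally, together with the visible shape, these determine p as stated.

2*x^2 + 2*x*y - y^2 - x + 1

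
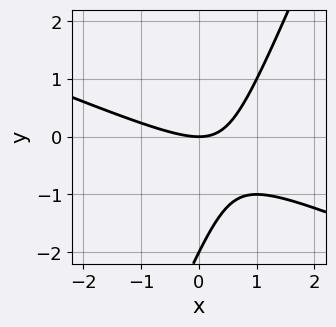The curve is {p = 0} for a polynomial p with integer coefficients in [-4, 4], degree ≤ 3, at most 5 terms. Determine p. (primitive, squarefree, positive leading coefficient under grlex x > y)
Degree: the shape is more complex than any degree-1 curve, so deg p = 2.
From the visible intercepts: the y-axis gridline crossings are at y ∈ {-2, 0}; one x-axis crossing is at x = 0.
Fitting integer coefficients to these (and the overall shape) gives p.

x^2 + 2*x*y - y^2 - 2*y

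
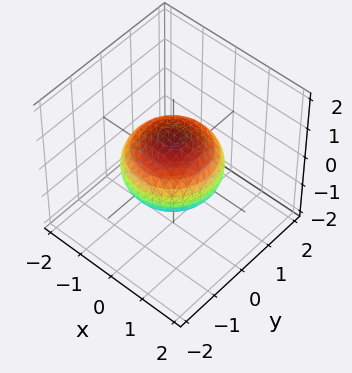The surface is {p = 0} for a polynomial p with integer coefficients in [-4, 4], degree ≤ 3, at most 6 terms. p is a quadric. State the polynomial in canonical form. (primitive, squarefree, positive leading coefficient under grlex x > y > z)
First, degree: a closed, bounded, convex surface; a quadric, so deg p = 2.
Then, symmetry: the surface is invariant under rotation about z: p = q(x² + y², z); mirror symmetry z ↦ −z ⇒ only even powers of z.
Then, from the axis intercepts and sections: the z-axis gridline crossings are at z ∈ {-1, 1}; a circular section at z = 0 has radius between 1 and 2.
Finally, fitting integer coefficients to these (and the overall shape) gives p.

2*x^2 + 2*y^2 + 3*z^2 - 3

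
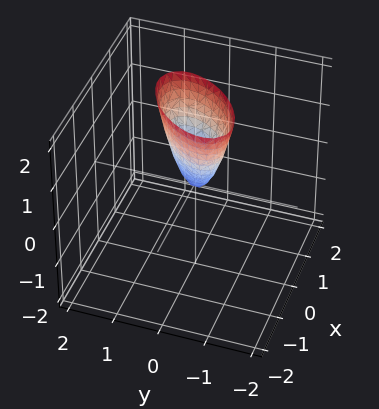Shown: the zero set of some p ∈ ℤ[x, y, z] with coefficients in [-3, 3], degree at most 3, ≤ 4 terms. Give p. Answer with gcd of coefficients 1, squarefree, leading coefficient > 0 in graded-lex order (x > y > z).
3*x^2 - 3*x*y + 3*y^2 - z

(a) Degree: no degree-1 surface has this shape, so deg p = 2.
(b) From the visible intercepts: one x-axis crossing is at x = 0; it meets the z-axis at z = 0 (among the integer gridlines); it meets the y-axis at y = 0 (among the integer gridlines).
(c) Fitting integer coefficients to these (and the overall shape) gives p.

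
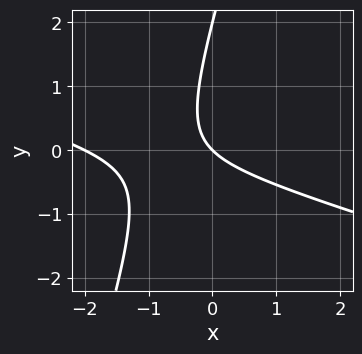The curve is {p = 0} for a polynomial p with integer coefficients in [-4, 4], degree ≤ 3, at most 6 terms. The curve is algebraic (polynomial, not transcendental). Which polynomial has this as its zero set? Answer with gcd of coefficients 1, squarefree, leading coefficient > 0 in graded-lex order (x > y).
deg p = 2. A generic line meets the curve in up to 2 points.
Reading off the gridlines: the y-axis gridline crossings are at y ∈ {0, 2}; among the integer gridlines, it crosses the x-axis at x ∈ {-2, 0}.
The integer polynomial consistent with all of this is the stated p.

x^2 + 3*x*y - y^2 + 2*x + 2*y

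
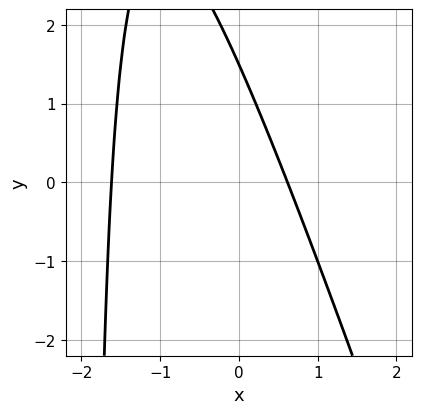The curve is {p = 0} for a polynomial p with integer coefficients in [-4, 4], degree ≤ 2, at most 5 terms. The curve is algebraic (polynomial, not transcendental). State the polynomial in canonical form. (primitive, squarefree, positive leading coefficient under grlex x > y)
3*x^2 + x*y + 3*x + 2*y - 3

The degree is 2 — the shape is more complex than any degree-1 curve.
Solving for integer coefficients yields p as stated.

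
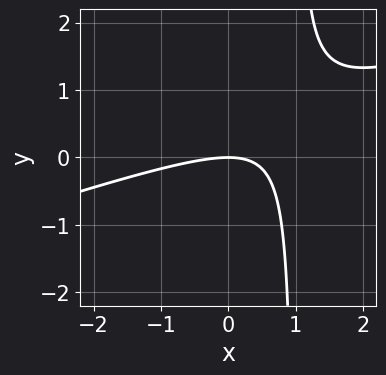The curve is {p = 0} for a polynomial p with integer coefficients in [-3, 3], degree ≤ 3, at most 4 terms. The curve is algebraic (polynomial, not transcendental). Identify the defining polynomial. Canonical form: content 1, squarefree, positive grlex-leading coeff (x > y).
The degree is 2 — the shape is more complex than any degree-1 curve.
From the axis intercepts and sections: one y-axis crossing is at y = 0; it meets the x-axis at x = 0 (among the integer gridlines).
Fitting integer coefficients to these (and the overall shape) gives p.

x^2 - 3*x*y + 3*y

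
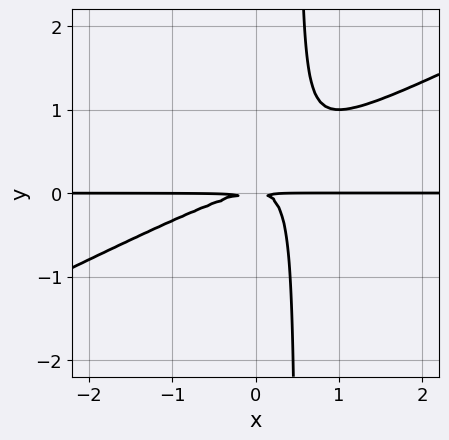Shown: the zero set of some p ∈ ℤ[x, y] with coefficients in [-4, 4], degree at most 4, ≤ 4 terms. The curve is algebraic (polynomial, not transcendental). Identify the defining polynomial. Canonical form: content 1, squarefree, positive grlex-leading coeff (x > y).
x^2*y - 2*x*y^2 + y^2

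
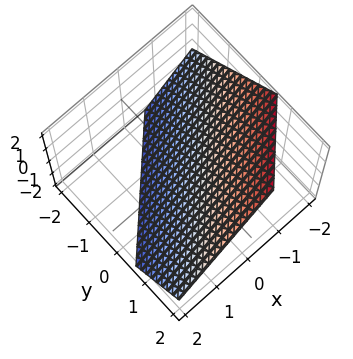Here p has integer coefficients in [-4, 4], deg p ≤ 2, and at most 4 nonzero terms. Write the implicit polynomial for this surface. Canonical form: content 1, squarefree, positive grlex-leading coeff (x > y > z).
First, deg p = 1. The surface is flat (a plane).
Finally, putting this together gives p.

3*x - 3*y + 3*z + 2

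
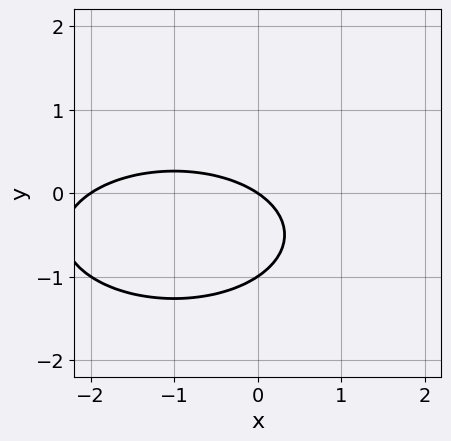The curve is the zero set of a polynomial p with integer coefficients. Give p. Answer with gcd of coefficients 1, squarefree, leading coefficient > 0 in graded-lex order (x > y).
x^2 + 3*y^2 + 2*x + 3*y

First, degree: the shape is more complex than any degree-1 curve, so deg p = 2.
Next, checking where it meets the axes: among the integer gridlines, it crosses the x-axis at x ∈ {-2, 0}; among the integer gridlines, it crosses the y-axis at y ∈ {-1, 0}.
Finally, the integer polynomial consistent with all of this is the stated p.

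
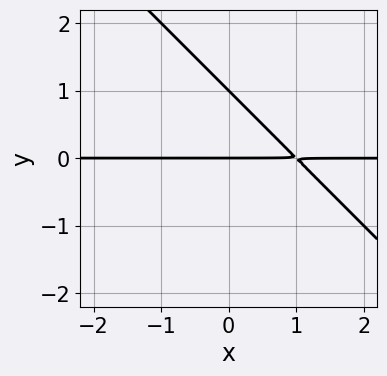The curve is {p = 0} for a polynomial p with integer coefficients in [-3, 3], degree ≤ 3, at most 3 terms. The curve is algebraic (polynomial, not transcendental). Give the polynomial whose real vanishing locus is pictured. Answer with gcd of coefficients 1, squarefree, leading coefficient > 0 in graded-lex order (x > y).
x*y + y^2 - y

(a) Degree: the shape is more complex than any degree-1 curve, so deg p = 2.
(b) Observable constraints: the visible x-axis segment lies entirely on the curve; the y-axis gridline crossings are at y ∈ {0, 1}.
(c) These observations pin down the coefficients.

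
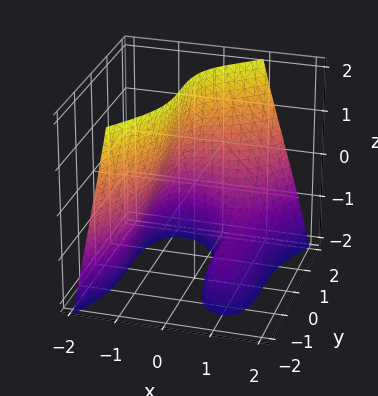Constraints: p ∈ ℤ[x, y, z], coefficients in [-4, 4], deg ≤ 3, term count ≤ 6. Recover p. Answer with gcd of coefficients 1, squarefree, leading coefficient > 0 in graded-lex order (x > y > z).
3*x^3 - y^3 - x^2 + 3*x*z + 2

Degree: the shape is more complex than any degree-2 surface, so deg p = 3.
Observable constraints: the surface avoids every integer z-axis point in the box.
Matching integer coefficients to the picture gives p.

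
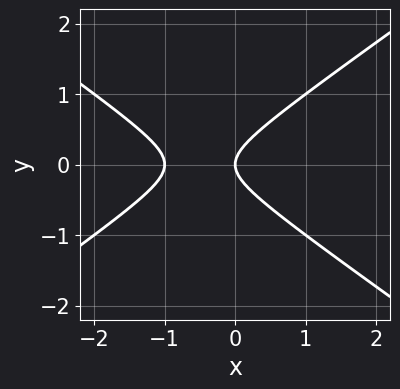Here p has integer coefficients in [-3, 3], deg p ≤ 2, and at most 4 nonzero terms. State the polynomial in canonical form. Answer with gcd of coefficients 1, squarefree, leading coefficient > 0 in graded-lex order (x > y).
x^2 - 2*y^2 + x

First, the degree is 2 — the shape is more complex than any degree-1 curve.
Next, symmetries: it's symmetric under y → −y, forcing even powers of y.
Next, observable constraints: it meets the y-axis at y = 0 (among the integer gridlines); the x-axis gridline crossings are at x ∈ {-1, 0}.
Finally, solving for integer coefficients yields p as stated.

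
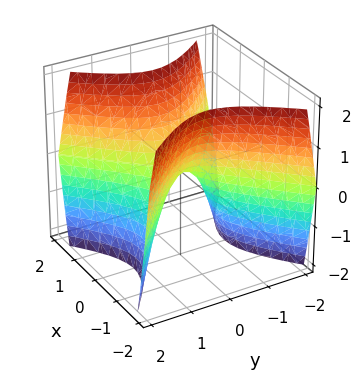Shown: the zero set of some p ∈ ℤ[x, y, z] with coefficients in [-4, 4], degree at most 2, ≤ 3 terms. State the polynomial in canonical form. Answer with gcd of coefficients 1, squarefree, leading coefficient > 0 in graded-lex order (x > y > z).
3*x^2 - 3*y^2 - 2*z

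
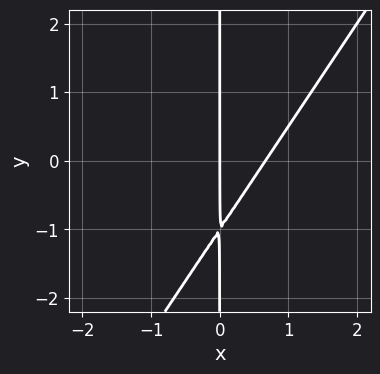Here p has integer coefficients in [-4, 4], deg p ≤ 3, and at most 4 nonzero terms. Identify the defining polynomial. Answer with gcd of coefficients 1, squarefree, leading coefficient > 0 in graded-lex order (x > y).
3*x^2 - 2*x*y - 2*x

1. Degree: a generic line meets the curve in up to 2 points, so deg p = 2.
2. From the visible intercepts: one x-axis crossing is at x = 0; every point of the y-axis in the box is on the curve.
3. Matching integer coefficients to the picture gives p.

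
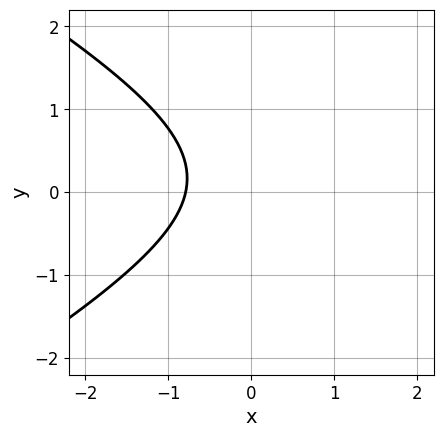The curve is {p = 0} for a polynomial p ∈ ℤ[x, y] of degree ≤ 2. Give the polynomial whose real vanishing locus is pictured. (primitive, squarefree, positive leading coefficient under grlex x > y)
First, the degree is 2 — a generic line meets the curve in up to 2 points.
Then, observable constraints: it misses every integer gridline on the y-axis.
Finally, putting this together gives p.

x^2 - 3*y^2 - 3*x + y - 3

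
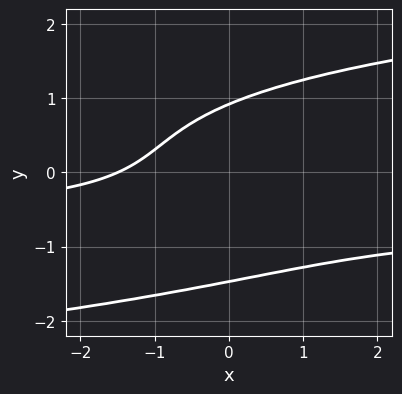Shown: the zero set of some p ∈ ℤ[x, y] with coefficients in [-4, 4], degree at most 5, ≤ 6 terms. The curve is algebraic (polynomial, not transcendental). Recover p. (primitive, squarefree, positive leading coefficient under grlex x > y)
(a) Degree: a generic line meets the curve in up to 4 points, so deg p = 4.
(b) Solving for integer coefficients yields p as stated.

2*y^4 + 2*y^3 - 3*x*y - 2*x - 3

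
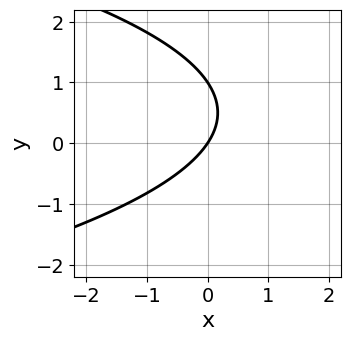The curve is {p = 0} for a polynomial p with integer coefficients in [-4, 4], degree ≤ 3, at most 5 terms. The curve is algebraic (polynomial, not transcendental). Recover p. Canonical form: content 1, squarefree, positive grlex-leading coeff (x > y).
First, deg p = 2.
Then, reading off the gridlines: the y-axis gridline crossings are at y ∈ {0, 1}; it crosses the x-axis at the gridline x = 0.
Finally, matching integer coefficients to the picture gives p.

2*y^2 + 3*x - 2*y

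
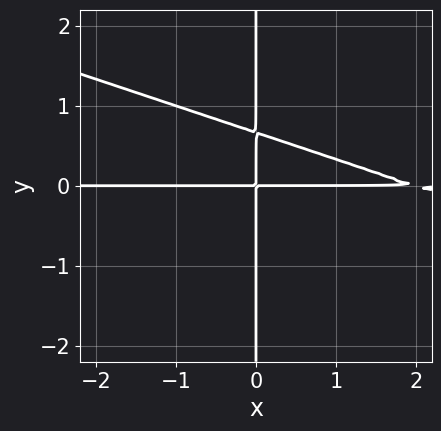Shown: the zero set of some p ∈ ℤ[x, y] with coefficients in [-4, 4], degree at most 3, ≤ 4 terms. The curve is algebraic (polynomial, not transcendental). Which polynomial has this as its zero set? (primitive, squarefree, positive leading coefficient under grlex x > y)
(a) Degree: no degree-2 curve has this shape, so deg p = 3.
(b) Reading off the gridlines: the visible y-axis segment lies entirely on the curve; the visible x-axis segment lies entirely on the curve.
(c) Matching integer coefficients to the picture gives p.

x^2*y + 3*x*y^2 - 2*x*y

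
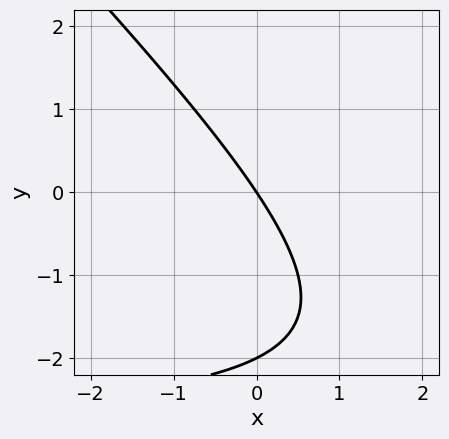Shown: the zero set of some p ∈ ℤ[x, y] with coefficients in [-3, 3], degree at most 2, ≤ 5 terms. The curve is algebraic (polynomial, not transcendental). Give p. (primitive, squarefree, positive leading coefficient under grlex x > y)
x*y + y^2 + 3*x + 2*y

1. Degree: the shape is more complex than any degree-1 curve, so deg p = 2.
2. From the visible intercepts: it meets the x-axis at x = 0 (among the integer gridlines); among the integer gridlines, it crosses the y-axis at y ∈ {-2, 0}.
3. Solving for integer coefficients yields p as stated.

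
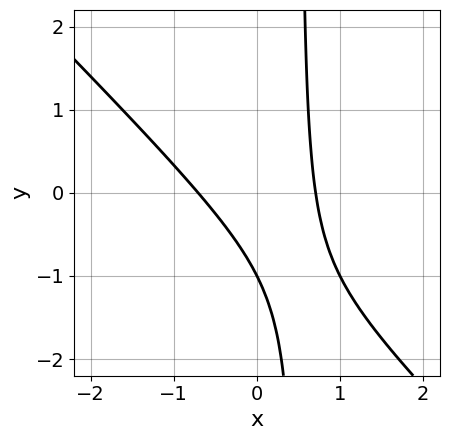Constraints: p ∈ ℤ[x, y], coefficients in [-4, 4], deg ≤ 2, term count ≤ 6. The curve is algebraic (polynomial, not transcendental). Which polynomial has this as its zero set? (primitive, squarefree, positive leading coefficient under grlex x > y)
2*x^2 + 2*x*y - y - 1

1. deg p = 2. A generic line meets the curve in up to 2 points.
2. From the axis intercepts and sections: one y-axis crossing is at y = -1.
3. Fitting integer coefficients to these (and the overall shape) gives p.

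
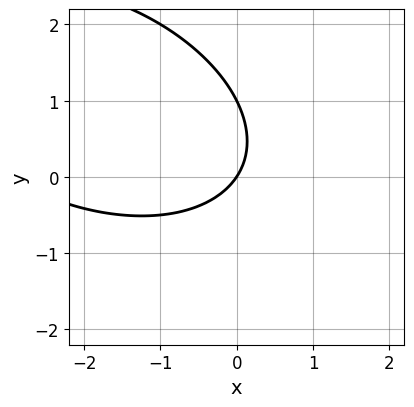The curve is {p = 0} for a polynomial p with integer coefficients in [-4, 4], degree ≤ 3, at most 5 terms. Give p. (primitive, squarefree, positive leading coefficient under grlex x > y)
x^2 + x*y + 2*y^2 + 3*x - 2*y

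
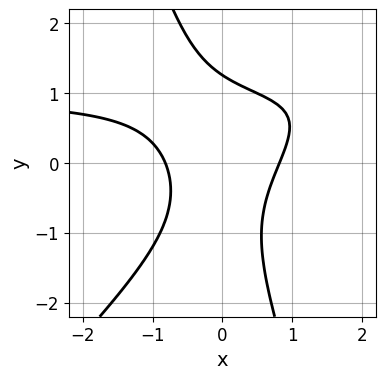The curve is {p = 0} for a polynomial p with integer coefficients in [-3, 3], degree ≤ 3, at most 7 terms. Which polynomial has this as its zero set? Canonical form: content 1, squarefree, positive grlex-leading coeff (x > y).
(a) Degree: the shape is more complex than any degree-2 curve, so deg p = 3.
(b) Solving for integer coefficients yields p as stated.

3*x^2*y - 2*x*y^2 - y^3 - 3*x^2 + 2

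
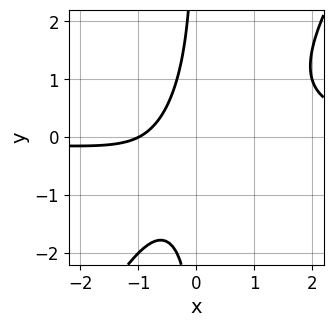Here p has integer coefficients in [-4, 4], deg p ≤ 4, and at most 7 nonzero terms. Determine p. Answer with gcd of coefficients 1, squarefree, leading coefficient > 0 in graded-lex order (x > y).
3*x^2*y - 2*x*y^2 - x*y - 2*x - 2

The degree is 3 — a generic line meets the curve in up to 3 points.
Checking where it meets the axes: no y-intercept at any integer in the box; it crosses the x-axis at the gridline x = -1.
Matching integer coefficients to the picture gives p.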